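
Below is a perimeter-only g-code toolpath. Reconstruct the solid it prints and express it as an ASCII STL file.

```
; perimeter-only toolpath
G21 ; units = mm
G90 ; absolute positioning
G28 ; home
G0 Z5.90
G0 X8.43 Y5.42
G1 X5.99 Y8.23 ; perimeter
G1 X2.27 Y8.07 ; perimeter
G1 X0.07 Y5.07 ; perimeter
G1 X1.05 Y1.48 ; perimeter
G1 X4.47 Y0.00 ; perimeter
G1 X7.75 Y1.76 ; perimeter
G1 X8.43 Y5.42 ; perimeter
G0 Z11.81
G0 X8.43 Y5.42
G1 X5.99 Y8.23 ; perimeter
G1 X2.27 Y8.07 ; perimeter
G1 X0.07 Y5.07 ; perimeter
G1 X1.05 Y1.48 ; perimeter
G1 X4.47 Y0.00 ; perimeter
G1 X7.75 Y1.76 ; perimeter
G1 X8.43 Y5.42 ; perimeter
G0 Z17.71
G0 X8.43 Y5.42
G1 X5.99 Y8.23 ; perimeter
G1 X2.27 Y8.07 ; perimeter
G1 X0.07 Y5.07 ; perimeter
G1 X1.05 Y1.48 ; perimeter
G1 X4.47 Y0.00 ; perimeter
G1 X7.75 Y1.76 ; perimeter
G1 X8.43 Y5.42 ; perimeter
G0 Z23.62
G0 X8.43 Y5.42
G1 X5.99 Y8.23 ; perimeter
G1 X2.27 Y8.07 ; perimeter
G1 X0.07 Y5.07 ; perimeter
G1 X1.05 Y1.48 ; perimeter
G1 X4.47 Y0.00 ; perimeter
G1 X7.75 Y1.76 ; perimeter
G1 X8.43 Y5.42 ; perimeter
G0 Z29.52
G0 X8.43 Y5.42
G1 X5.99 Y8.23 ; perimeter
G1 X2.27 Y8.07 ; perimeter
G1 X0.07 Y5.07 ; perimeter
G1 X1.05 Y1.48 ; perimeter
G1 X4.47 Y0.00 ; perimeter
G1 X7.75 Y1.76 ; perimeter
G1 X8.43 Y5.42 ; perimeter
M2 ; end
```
solid part
  facet normal 0.0000 0.0000 -1.0000
    outer loop
      vertex 2.27 8.07 0.00
      vertex 5.99 8.23 0.00
      vertex 8.43 5.42 0.00
    endloop
  endfacet
  facet normal 0.0000 0.0000 -1.0000
    outer loop
      vertex 0.07 5.07 0.00
      vertex 2.27 8.07 0.00
      vertex 8.43 5.42 0.00
    endloop
  endfacet
  facet normal 0.0000 0.0000 -1.0000
    outer loop
      vertex 1.05 1.48 0.00
      vertex 0.07 5.07 0.00
      vertex 8.43 5.42 0.00
    endloop
  endfacet
  facet normal 0.0000 0.0000 -1.0000
    outer loop
      vertex 4.47 0.00 0.00
      vertex 1.05 1.48 0.00
      vertex 8.43 5.42 0.00
    endloop
  endfacet
  facet normal 0.0000 0.0000 -1.0000
    outer loop
      vertex 7.75 1.76 0.00
      vertex 4.47 0.00 0.00
      vertex 8.43 5.42 0.00
    endloop
  endfacet
  facet normal 0.0000 0.0000 1.0000
    outer loop
      vertex 8.43 5.42 29.52
      vertex 5.99 8.23 29.52
      vertex 2.27 8.07 29.52
    endloop
  endfacet
  facet normal 0.0000 0.0000 1.0000
    outer loop
      vertex 8.43 5.42 29.52
      vertex 2.27 8.07 29.52
      vertex 0.07 5.07 29.52
    endloop
  endfacet
  facet normal 0.0000 0.0000 1.0000
    outer loop
      vertex 8.43 5.42 29.52
      vertex 0.07 5.07 29.52
      vertex 1.05 1.48 29.52
    endloop
  endfacet
  facet normal 0.0000 0.0000 1.0000
    outer loop
      vertex 8.43 5.42 29.52
      vertex 1.05 1.48 29.52
      vertex 4.47 0.00 29.52
    endloop
  endfacet
  facet normal 0.0000 0.0000 1.0000
    outer loop
      vertex 8.43 5.42 29.52
      vertex 4.47 0.00 29.52
      vertex 7.75 1.76 29.52
    endloop
  endfacet
  facet normal 0.7551 0.6556 0.0000
    outer loop
      vertex 8.43 5.42 0.00
      vertex 5.99 8.23 0.00
      vertex 5.99 8.23 29.52
    endloop
  endfacet
  facet normal 0.7551 0.6556 0.0000
    outer loop
      vertex 8.43 5.42 0.00
      vertex 5.99 8.23 29.52
      vertex 8.43 5.42 29.52
    endloop
  endfacet
  facet normal -0.0430 0.9991 0.0000
    outer loop
      vertex 5.99 8.23 0.00
      vertex 2.27 8.07 0.00
      vertex 2.27 8.07 29.52
    endloop
  endfacet
  facet normal -0.0430 0.9991 0.0000
    outer loop
      vertex 5.99 8.23 0.00
      vertex 2.27 8.07 29.52
      vertex 5.99 8.23 29.52
    endloop
  endfacet
  facet normal -0.8064 0.5914 0.0000
    outer loop
      vertex 2.27 8.07 0.00
      vertex 0.07 5.07 0.00
      vertex 0.07 5.07 29.52
    endloop
  endfacet
  facet normal -0.8064 0.5914 0.0000
    outer loop
      vertex 2.27 8.07 0.00
      vertex 0.07 5.07 29.52
      vertex 2.27 8.07 29.52
    endloop
  endfacet
  facet normal -0.9647 -0.2633 0.0000
    outer loop
      vertex 0.07 5.07 0.00
      vertex 1.05 1.48 0.00
      vertex 1.05 1.48 29.52
    endloop
  endfacet
  facet normal -0.9647 -0.2633 0.0000
    outer loop
      vertex 0.07 5.07 0.00
      vertex 1.05 1.48 29.52
      vertex 0.07 5.07 29.52
    endloop
  endfacet
  facet normal -0.3972 -0.9178 0.0000
    outer loop
      vertex 1.05 1.48 0.00
      vertex 4.47 0.00 0.00
      vertex 4.47 0.00 29.52
    endloop
  endfacet
  facet normal -0.3972 -0.9178 0.0000
    outer loop
      vertex 1.05 1.48 0.00
      vertex 4.47 0.00 29.52
      vertex 1.05 1.48 29.52
    endloop
  endfacet
  facet normal 0.4728 -0.8812 0.0000
    outer loop
      vertex 4.47 0.00 0.00
      vertex 7.75 1.76 0.00
      vertex 7.75 1.76 29.52
    endloop
  endfacet
  facet normal 0.4728 -0.8812 0.0000
    outer loop
      vertex 4.47 0.00 0.00
      vertex 7.75 1.76 29.52
      vertex 4.47 0.00 29.52
    endloop
  endfacet
  facet normal 0.9832 -0.1827 0.0000
    outer loop
      vertex 7.75 1.76 0.00
      vertex 8.43 5.42 0.00
      vertex 8.43 5.42 29.52
    endloop
  endfacet
  facet normal 0.9832 -0.1827 0.0000
    outer loop
      vertex 7.75 1.76 0.00
      vertex 8.43 5.42 29.52
      vertex 7.75 1.76 29.52
    endloop
  endfacet
endsolid part

The G0 Z moves step by Δz≈5.90 mm. Every layer's G1 loop is the same polygon, so the solid is a straight extrusion of it from z=0 to z≈29.5. Closing with flat bottom and top caps and triangulating gives 24 facets — a regular 7-sided prism (a cylinder approximated with 7 flat sides), circumscribed radius ≈ 4.29 mm, height ≈ 29.5 mm.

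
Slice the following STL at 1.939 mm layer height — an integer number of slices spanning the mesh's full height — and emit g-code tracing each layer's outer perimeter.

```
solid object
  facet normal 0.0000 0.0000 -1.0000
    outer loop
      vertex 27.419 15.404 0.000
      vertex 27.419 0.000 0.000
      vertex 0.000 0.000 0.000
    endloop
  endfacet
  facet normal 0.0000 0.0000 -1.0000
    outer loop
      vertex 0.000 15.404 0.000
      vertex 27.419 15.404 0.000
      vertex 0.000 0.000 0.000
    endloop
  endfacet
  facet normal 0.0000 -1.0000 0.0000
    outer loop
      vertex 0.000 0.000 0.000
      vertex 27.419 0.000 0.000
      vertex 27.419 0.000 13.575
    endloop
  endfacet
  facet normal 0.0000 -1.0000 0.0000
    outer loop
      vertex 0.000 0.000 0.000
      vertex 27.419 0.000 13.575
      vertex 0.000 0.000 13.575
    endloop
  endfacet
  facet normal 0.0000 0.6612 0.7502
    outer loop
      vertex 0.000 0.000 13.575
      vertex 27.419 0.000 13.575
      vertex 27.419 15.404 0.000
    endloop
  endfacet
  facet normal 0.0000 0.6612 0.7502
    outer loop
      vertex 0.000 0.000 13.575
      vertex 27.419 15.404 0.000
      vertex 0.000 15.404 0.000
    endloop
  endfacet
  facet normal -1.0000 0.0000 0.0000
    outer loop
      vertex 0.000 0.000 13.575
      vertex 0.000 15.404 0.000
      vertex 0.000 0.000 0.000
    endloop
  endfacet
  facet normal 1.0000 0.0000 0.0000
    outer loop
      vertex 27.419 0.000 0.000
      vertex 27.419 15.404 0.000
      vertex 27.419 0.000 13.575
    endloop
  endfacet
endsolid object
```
; perimeter-only toolpath
G21 ; units = mm
G90 ; absolute positioning
G28 ; home
; layer 1
G0 Z1.939
G0 X0.000 Y0.000
G1 X27.419 Y0.000
G1 X27.419 Y13.203
G1 X0.000 Y13.203
G1 X0.000 Y0.000
; layer 2
G0 Z3.879
G0 X0.000 Y0.000
G1 X27.419 Y0.000
G1 X27.419 Y11.003
G1 X0.000 Y11.003
G1 X0.000 Y0.000
; layer 3
G0 Z5.818
G0 X0.000 Y0.000
G1 X27.419 Y0.000
G1 X27.419 Y8.802
G1 X0.000 Y8.802
G1 X0.000 Y0.000
; layer 4
G0 Z7.757
G0 X0.000 Y0.000
G1 X27.419 Y0.000
G1 X27.419 Y6.602
G1 X0.000 Y6.602
G1 X0.000 Y0.000
; layer 5
G0 Z9.696
G0 X0.000 Y0.000
G1 X27.419 Y0.000
G1 X27.419 Y4.401
G1 X0.000 Y4.401
G1 X0.000 Y0.000
; layer 6
G0 Z11.636
G0 X0.000 Y0.000
G1 X27.419 Y0.000
G1 X27.419 Y2.201
G1 X0.000 Y2.201
G1 X0.000 Y0.000
M2 ; end

The solid is a wedge (ramp): 27.4 × 15.4 mm base, rising to 13.6 mm along the y=0 edge and sloping linearly to z=0 at y=15.4. Slicing at Δz = 1.939 mm — 7 equal slices spanning the solid's height, so layer i sits at z = i·h/7 — gives 6 non-empty perimeters. Each is a 4-segment closed polygon; G0 lifts to the layer z and rapids to the start vertex, then G1 traces the edges. The cross-section shrinks linearly with z (the slice at the apex is degenerate and omitted).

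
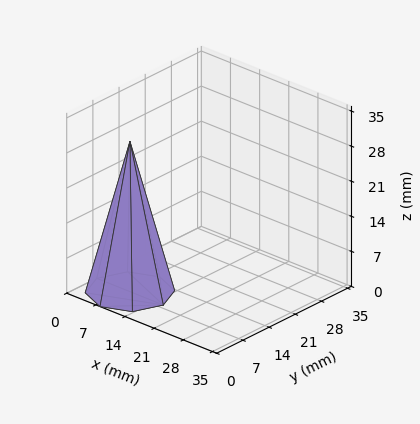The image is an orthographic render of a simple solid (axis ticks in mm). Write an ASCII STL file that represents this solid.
Reading the render: the shape is a regular 8-sided pyramid, base circumscribed radius ≈ 8 mm, apex at z ≈ 30 mm (dimensions read to the nearest mm from the axis ticks). For the STL, each face is triangulated and given an outward normal.

solid part
  facet normal 0.0000 0.0000 -1.0000
    outer loop
      vertex 8.000 16.000 0.000
      vertex 13.657 13.657 0.000
      vertex 16.000 8.000 0.000
    endloop
  endfacet
  facet normal 0.0000 0.0000 -1.0000
    outer loop
      vertex 2.343 13.657 0.000
      vertex 8.000 16.000 0.000
      vertex 16.000 8.000 0.000
    endloop
  endfacet
  facet normal 0.0000 0.0000 -1.0000
    outer loop
      vertex 0.000 8.000 0.000
      vertex 2.343 13.657 0.000
      vertex 16.000 8.000 0.000
    endloop
  endfacet
  facet normal 0.0000 0.0000 -1.0000
    outer loop
      vertex 2.343 2.343 0.000
      vertex 0.000 8.000 0.000
      vertex 16.000 8.000 0.000
    endloop
  endfacet
  facet normal 0.0000 0.0000 -1.0000
    outer loop
      vertex 8.000 0.000 0.000
      vertex 2.343 2.343 0.000
      vertex 16.000 8.000 0.000
    endloop
  endfacet
  facet normal 0.0000 0.0000 -1.0000
    outer loop
      vertex 13.657 2.343 0.000
      vertex 8.000 0.000 0.000
      vertex 16.000 8.000 0.000
    endloop
  endfacet
  facet normal 0.8971 0.3715 0.2392
    outer loop
      vertex 16.000 8.000 0.000
      vertex 13.657 13.657 0.000
      vertex 8.000 8.000 30.000
    endloop
  endfacet
  facet normal 0.3715 0.8971 0.2392
    outer loop
      vertex 13.657 13.657 0.000
      vertex 8.000 16.000 0.000
      vertex 8.000 8.000 30.000
    endloop
  endfacet
  facet normal -0.3715 0.8971 0.2392
    outer loop
      vertex 8.000 16.000 0.000
      vertex 2.343 13.657 0.000
      vertex 8.000 8.000 30.000
    endloop
  endfacet
  facet normal -0.8971 0.3715 0.2392
    outer loop
      vertex 2.343 13.657 0.000
      vertex 0.000 8.000 0.000
      vertex 8.000 8.000 30.000
    endloop
  endfacet
  facet normal -0.8971 -0.3715 0.2392
    outer loop
      vertex 0.000 8.000 0.000
      vertex 2.343 2.343 0.000
      vertex 8.000 8.000 30.000
    endloop
  endfacet
  facet normal -0.3715 -0.8971 0.2392
    outer loop
      vertex 2.343 2.343 0.000
      vertex 8.000 0.000 0.000
      vertex 8.000 8.000 30.000
    endloop
  endfacet
  facet normal 0.3715 -0.8971 0.2392
    outer loop
      vertex 8.000 0.000 0.000
      vertex 13.657 2.343 0.000
      vertex 8.000 8.000 30.000
    endloop
  endfacet
  facet normal 0.8971 -0.3715 0.2392
    outer loop
      vertex 13.657 2.343 0.000
      vertex 16.000 8.000 0.000
      vertex 8.000 8.000 30.000
    endloop
  endfacet
endsolid part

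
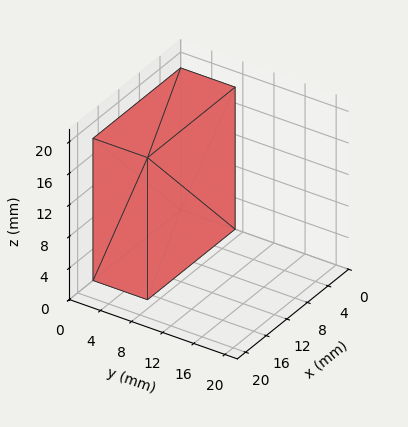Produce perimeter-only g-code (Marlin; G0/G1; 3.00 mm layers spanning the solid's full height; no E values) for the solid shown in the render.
Reading the render: the shape is a rectangular box, roughly 17 × 7 mm footprint and 18 mm tall (dimensions read to the nearest mm from the axis ticks). For the g-code, the solid's height is divided into equal slices at the stated Δz and each level perimeter traced with G1 moves after a G0 lift.

; perimeter-only toolpath
G21 ; units = mm
G90 ; absolute positioning
G28 ; home
; layer 1
G0 Z3.00
G0 X0.00 Y0.00
G1 X17.00 Y0.00
G1 X17.00 Y7.00
G1 X0.00 Y7.00
G1 X0.00 Y0.00
; layer 2
G0 Z6.00
G0 X0.00 Y0.00
G1 X17.00 Y0.00
G1 X17.00 Y7.00
G1 X0.00 Y7.00
G1 X0.00 Y0.00
; layer 3
G0 Z9.00
G0 X0.00 Y0.00
G1 X17.00 Y0.00
G1 X17.00 Y7.00
G1 X0.00 Y7.00
G1 X0.00 Y0.00
; layer 4
G0 Z12.00
G0 X0.00 Y0.00
G1 X17.00 Y0.00
G1 X17.00 Y7.00
G1 X0.00 Y7.00
G1 X0.00 Y0.00
; layer 5
G0 Z15.00
G0 X0.00 Y0.00
G1 X17.00 Y0.00
G1 X17.00 Y7.00
G1 X0.00 Y7.00
G1 X0.00 Y0.00
; layer 6
G0 Z18.00
G0 X0.00 Y0.00
G1 X17.00 Y0.00
G1 X17.00 Y7.00
G1 X0.00 Y7.00
G1 X0.00 Y0.00
M2 ; end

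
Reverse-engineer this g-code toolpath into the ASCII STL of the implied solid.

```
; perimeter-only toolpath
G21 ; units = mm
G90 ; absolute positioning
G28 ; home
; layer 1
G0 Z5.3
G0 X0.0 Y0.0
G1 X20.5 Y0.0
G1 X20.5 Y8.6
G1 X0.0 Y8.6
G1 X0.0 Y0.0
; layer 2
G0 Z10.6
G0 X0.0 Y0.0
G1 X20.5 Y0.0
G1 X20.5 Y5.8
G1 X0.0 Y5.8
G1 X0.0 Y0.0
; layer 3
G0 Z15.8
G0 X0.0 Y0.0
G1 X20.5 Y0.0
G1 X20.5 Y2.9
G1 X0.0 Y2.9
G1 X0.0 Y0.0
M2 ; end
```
solid part
  facet normal 0.0000 0.0000 -1.0000
    outer loop
      vertex 20.5 11.5 0.0
      vertex 20.5 0.0 0.0
      vertex 0.0 0.0 0.0
    endloop
  endfacet
  facet normal 0.0000 0.0000 -1.0000
    outer loop
      vertex 0.0 11.5 0.0
      vertex 20.5 11.5 0.0
      vertex 0.0 0.0 0.0
    endloop
  endfacet
  facet normal 0.0000 -1.0000 0.0000
    outer loop
      vertex 0.0 0.0 0.0
      vertex 20.5 0.0 0.0
      vertex 20.5 0.0 21.1
    endloop
  endfacet
  facet normal 0.0000 -1.0000 0.0000
    outer loop
      vertex 0.0 0.0 0.0
      vertex 20.5 0.0 21.1
      vertex 0.0 0.0 21.1
    endloop
  endfacet
  facet normal 0.0000 0.8781 0.4786
    outer loop
      vertex 0.0 0.0 21.1
      vertex 20.5 0.0 21.1
      vertex 20.5 11.5 0.0
    endloop
  endfacet
  facet normal 0.0000 0.8781 0.4786
    outer loop
      vertex 0.0 0.0 21.1
      vertex 20.5 11.5 0.0
      vertex 0.0 11.5 0.0
    endloop
  endfacet
  facet normal -1.0000 0.0000 0.0000
    outer loop
      vertex 0.0 0.0 21.1
      vertex 0.0 11.5 0.0
      vertex 0.0 0.0 0.0
    endloop
  endfacet
  facet normal 1.0000 0.0000 0.0000
    outer loop
      vertex 20.5 0.0 0.0
      vertex 20.5 11.5 0.0
      vertex 20.5 0.0 21.1
    endloop
  endfacet
endsolid part

The G0 Z moves step by Δz≈5.3 mm. The G1 loops shrink linearly with z, so the solid tapers from its base footprint up to z≈21.1. Closing with a flat bottom cap and the tapered top and triangulating gives 8 facets — a wedge (ramp): 20.5 × 11.5 mm base, rising to 21.1 mm along the y=0 edge and sloping linearly to z=0 at y=11.5.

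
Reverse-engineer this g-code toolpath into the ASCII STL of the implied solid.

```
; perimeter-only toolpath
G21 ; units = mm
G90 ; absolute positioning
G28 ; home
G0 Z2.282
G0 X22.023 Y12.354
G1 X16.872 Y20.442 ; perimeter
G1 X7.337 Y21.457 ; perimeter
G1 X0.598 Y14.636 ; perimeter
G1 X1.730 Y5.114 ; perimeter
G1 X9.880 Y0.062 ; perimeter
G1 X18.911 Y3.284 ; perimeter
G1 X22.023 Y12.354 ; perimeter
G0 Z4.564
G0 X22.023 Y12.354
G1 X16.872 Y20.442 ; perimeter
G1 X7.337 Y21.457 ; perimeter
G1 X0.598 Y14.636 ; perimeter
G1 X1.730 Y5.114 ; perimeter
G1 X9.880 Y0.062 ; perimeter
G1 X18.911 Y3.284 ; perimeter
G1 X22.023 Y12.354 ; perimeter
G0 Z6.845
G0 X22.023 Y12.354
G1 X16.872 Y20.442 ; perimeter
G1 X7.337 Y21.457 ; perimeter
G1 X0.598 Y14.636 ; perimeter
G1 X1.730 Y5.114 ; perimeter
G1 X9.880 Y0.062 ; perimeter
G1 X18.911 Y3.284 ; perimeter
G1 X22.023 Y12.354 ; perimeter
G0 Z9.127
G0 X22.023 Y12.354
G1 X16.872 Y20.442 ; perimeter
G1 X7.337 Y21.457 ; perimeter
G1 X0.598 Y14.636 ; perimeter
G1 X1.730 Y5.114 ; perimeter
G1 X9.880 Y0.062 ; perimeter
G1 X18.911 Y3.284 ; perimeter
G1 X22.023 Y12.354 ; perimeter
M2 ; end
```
solid part
  facet normal 0.0000 0.0000 -1.0000
    outer loop
      vertex 7.337 21.457 0.000
      vertex 16.872 20.442 0.000
      vertex 22.023 12.354 0.000
    endloop
  endfacet
  facet normal 0.0000 0.0000 -1.0000
    outer loop
      vertex 0.598 14.636 0.000
      vertex 7.337 21.457 0.000
      vertex 22.023 12.354 0.000
    endloop
  endfacet
  facet normal 0.0000 0.0000 -1.0000
    outer loop
      vertex 1.730 5.114 0.000
      vertex 0.598 14.636 0.000
      vertex 22.023 12.354 0.000
    endloop
  endfacet
  facet normal 0.0000 0.0000 -1.0000
    outer loop
      vertex 9.880 0.062 0.000
      vertex 1.730 5.114 0.000
      vertex 22.023 12.354 0.000
    endloop
  endfacet
  facet normal 0.0000 0.0000 -1.0000
    outer loop
      vertex 18.911 3.284 0.000
      vertex 9.880 0.062 0.000
      vertex 22.023 12.354 0.000
    endloop
  endfacet
  facet normal 0.0000 0.0000 1.0000
    outer loop
      vertex 22.023 12.354 9.127
      vertex 16.872 20.442 9.127
      vertex 7.337 21.457 9.127
    endloop
  endfacet
  facet normal 0.0000 0.0000 1.0000
    outer loop
      vertex 22.023 12.354 9.127
      vertex 7.337 21.457 9.127
      vertex 0.598 14.636 9.127
    endloop
  endfacet
  facet normal 0.0000 0.0000 1.0000
    outer loop
      vertex 22.023 12.354 9.127
      vertex 0.598 14.636 9.127
      vertex 1.730 5.114 9.127
    endloop
  endfacet
  facet normal 0.0000 0.0000 1.0000
    outer loop
      vertex 22.023 12.354 9.127
      vertex 1.730 5.114 9.127
      vertex 9.880 0.062 9.127
    endloop
  endfacet
  facet normal 0.0000 0.0000 1.0000
    outer loop
      vertex 22.023 12.354 9.127
      vertex 9.880 0.062 9.127
      vertex 18.911 3.284 9.127
    endloop
  endfacet
  facet normal 0.8435 0.5372 0.0000
    outer loop
      vertex 22.023 12.354 0.000
      vertex 16.872 20.442 0.000
      vertex 16.872 20.442 9.127
    endloop
  endfacet
  facet normal 0.8435 0.5372 0.0000
    outer loop
      vertex 22.023 12.354 0.000
      vertex 16.872 20.442 9.127
      vertex 22.023 12.354 9.127
    endloop
  endfacet
  facet normal 0.1059 0.9944 0.0000
    outer loop
      vertex 16.872 20.442 0.000
      vertex 7.337 21.457 0.000
      vertex 7.337 21.457 9.127
    endloop
  endfacet
  facet normal 0.1059 0.9944 0.0000
    outer loop
      vertex 16.872 20.442 0.000
      vertex 7.337 21.457 9.127
      vertex 16.872 20.442 9.127
    endloop
  endfacet
  facet normal -0.7114 0.7028 0.0000
    outer loop
      vertex 7.337 21.457 0.000
      vertex 0.598 14.636 0.000
      vertex 0.598 14.636 9.127
    endloop
  endfacet
  facet normal -0.7114 0.7028 0.0000
    outer loop
      vertex 7.337 21.457 0.000
      vertex 0.598 14.636 9.127
      vertex 7.337 21.457 9.127
    endloop
  endfacet
  facet normal -0.9930 -0.1181 0.0000
    outer loop
      vertex 0.598 14.636 0.000
      vertex 1.730 5.114 0.000
      vertex 1.730 5.114 9.127
    endloop
  endfacet
  facet normal -0.9930 -0.1181 0.0000
    outer loop
      vertex 0.598 14.636 0.000
      vertex 1.730 5.114 9.127
      vertex 0.598 14.636 9.127
    endloop
  endfacet
  facet normal -0.5269 -0.8499 0.0000
    outer loop
      vertex 1.730 5.114 0.000
      vertex 9.880 0.062 0.000
      vertex 9.880 0.062 9.127
    endloop
  endfacet
  facet normal -0.5269 -0.8499 0.0000
    outer loop
      vertex 1.730 5.114 0.000
      vertex 9.880 0.062 9.127
      vertex 1.730 5.114 9.127
    endloop
  endfacet
  facet normal 0.3360 -0.9419 0.0000
    outer loop
      vertex 9.880 0.062 0.000
      vertex 18.911 3.284 0.000
      vertex 18.911 3.284 9.127
    endloop
  endfacet
  facet normal 0.3360 -0.9419 0.0000
    outer loop
      vertex 9.880 0.062 0.000
      vertex 18.911 3.284 9.127
      vertex 9.880 0.062 9.127
    endloop
  endfacet
  facet normal 0.9459 -0.3245 0.0000
    outer loop
      vertex 18.911 3.284 0.000
      vertex 22.023 12.354 0.000
      vertex 22.023 12.354 9.127
    endloop
  endfacet
  facet normal 0.9459 -0.3245 0.0000
    outer loop
      vertex 18.911 3.284 0.000
      vertex 22.023 12.354 9.127
      vertex 18.911 3.284 9.127
    endloop
  endfacet
endsolid part

The G0 Z moves step by Δz≈2.282 mm. Every layer's G1 loop is the same polygon, so the solid is a straight extrusion of it from z=0 to z≈9.13. Closing with flat bottom and top caps and triangulating gives 24 facets — a regular 7-sided prism (a cylinder approximated with 7 flat sides), circumscribed radius ≈ 11.1 mm, height ≈ 9.13 mm.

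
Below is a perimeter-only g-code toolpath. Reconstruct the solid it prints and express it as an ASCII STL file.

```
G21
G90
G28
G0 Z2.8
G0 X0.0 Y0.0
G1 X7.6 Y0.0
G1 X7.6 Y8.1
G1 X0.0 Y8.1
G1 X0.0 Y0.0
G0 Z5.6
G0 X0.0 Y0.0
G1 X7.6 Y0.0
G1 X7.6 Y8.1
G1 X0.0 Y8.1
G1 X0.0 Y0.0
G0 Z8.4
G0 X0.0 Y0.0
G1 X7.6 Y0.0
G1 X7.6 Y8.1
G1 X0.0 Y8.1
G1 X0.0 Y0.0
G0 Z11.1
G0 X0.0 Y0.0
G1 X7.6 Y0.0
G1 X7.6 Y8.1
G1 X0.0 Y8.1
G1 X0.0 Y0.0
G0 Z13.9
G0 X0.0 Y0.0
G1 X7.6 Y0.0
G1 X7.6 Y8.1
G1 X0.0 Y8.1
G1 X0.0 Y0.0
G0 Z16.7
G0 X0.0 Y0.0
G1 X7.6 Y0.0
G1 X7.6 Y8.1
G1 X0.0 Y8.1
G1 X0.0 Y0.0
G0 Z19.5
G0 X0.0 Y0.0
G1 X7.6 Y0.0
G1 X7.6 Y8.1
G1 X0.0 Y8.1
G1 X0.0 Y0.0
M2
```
solid part
  facet normal 0.0000 0.0000 -1.0000
    outer loop
      vertex 7.6 8.1 0.0
      vertex 7.6 0.0 0.0
      vertex 0.0 0.0 0.0
    endloop
  endfacet
  facet normal 0.0000 0.0000 -1.0000
    outer loop
      vertex 0.0 8.1 0.0
      vertex 7.6 8.1 0.0
      vertex 0.0 0.0 0.0
    endloop
  endfacet
  facet normal 0.0000 0.0000 1.0000
    outer loop
      vertex 0.0 0.0 19.5
      vertex 7.6 0.0 19.5
      vertex 7.6 8.1 19.5
    endloop
  endfacet
  facet normal 0.0000 0.0000 1.0000
    outer loop
      vertex 0.0 0.0 19.5
      vertex 7.6 8.1 19.5
      vertex 0.0 8.1 19.5
    endloop
  endfacet
  facet normal 0.0000 -1.0000 0.0000
    outer loop
      vertex 0.0 0.0 0.0
      vertex 7.6 0.0 0.0
      vertex 7.6 0.0 19.5
    endloop
  endfacet
  facet normal 0.0000 -1.0000 0.0000
    outer loop
      vertex 0.0 0.0 0.0
      vertex 7.6 0.0 19.5
      vertex 0.0 0.0 19.5
    endloop
  endfacet
  facet normal 0.0000 1.0000 0.0000
    outer loop
      vertex 7.6 8.1 19.5
      vertex 7.6 8.1 0.0
      vertex 0.0 8.1 0.0
    endloop
  endfacet
  facet normal 0.0000 1.0000 0.0000
    outer loop
      vertex 0.0 8.1 19.5
      vertex 7.6 8.1 19.5
      vertex 0.0 8.1 0.0
    endloop
  endfacet
  facet normal -1.0000 0.0000 0.0000
    outer loop
      vertex 0.0 8.1 19.5
      vertex 0.0 8.1 0.0
      vertex 0.0 0.0 0.0
    endloop
  endfacet
  facet normal -1.0000 0.0000 0.0000
    outer loop
      vertex 0.0 0.0 19.5
      vertex 0.0 8.1 19.5
      vertex 0.0 0.0 0.0
    endloop
  endfacet
  facet normal 1.0000 0.0000 0.0000
    outer loop
      vertex 7.6 0.0 0.0
      vertex 7.6 8.1 0.0
      vertex 7.6 8.1 19.5
    endloop
  endfacet
  facet normal 1.0000 0.0000 0.0000
    outer loop
      vertex 7.6 0.0 0.0
      vertex 7.6 8.1 19.5
      vertex 7.6 0.0 19.5
    endloop
  endfacet
endsolid part

The G0 Z moves step by Δz≈2.8 mm. Every layer's G1 loop is the same polygon, so the solid is a straight extrusion of it from z=0 to z≈19.5. Closing with flat bottom and top caps and triangulating gives 12 facets — a rectangular box, roughly 7.6 × 8.1 mm footprint and 19.5 mm tall.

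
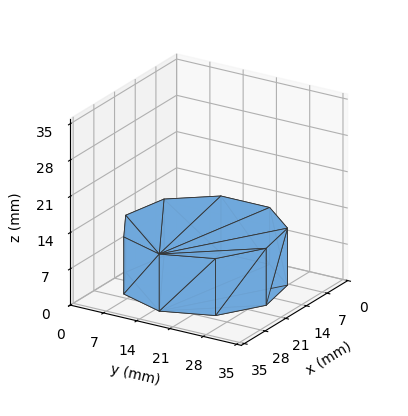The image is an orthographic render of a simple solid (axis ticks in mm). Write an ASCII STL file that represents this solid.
Reading the render: the shape is a regular 9-sided prism (a cylinder approximated with 9 flat sides), circumscribed radius ≈ 15 mm, height ≈ 11 mm (dimensions read to the nearest mm from the axis ticks). For the STL, each face is triangulated and given an outward normal.

solid part
  facet normal 0.0000 0.0000 -1.0000
    outer loop
      vertex 17.60 29.77 0.00
      vertex 26.49 24.64 0.00
      vertex 30.00 15.00 0.00
    endloop
  endfacet
  facet normal 0.0000 0.0000 -1.0000
    outer loop
      vertex 7.50 27.99 0.00
      vertex 17.60 29.77 0.00
      vertex 30.00 15.00 0.00
    endloop
  endfacet
  facet normal 0.0000 0.0000 -1.0000
    outer loop
      vertex 0.90 20.13 0.00
      vertex 7.50 27.99 0.00
      vertex 30.00 15.00 0.00
    endloop
  endfacet
  facet normal 0.0000 0.0000 -1.0000
    outer loop
      vertex 0.90 9.87 0.00
      vertex 0.90 20.13 0.00
      vertex 30.00 15.00 0.00
    endloop
  endfacet
  facet normal 0.0000 0.0000 -1.0000
    outer loop
      vertex 7.50 2.01 0.00
      vertex 0.90 9.87 0.00
      vertex 30.00 15.00 0.00
    endloop
  endfacet
  facet normal 0.0000 0.0000 -1.0000
    outer loop
      vertex 17.60 0.23 0.00
      vertex 7.50 2.01 0.00
      vertex 30.00 15.00 0.00
    endloop
  endfacet
  facet normal 0.0000 0.0000 -1.0000
    outer loop
      vertex 26.49 5.36 0.00
      vertex 17.60 0.23 0.00
      vertex 30.00 15.00 0.00
    endloop
  endfacet
  facet normal 0.0000 0.0000 1.0000
    outer loop
      vertex 30.00 15.00 11.00
      vertex 26.49 24.64 11.00
      vertex 17.60 29.77 11.00
    endloop
  endfacet
  facet normal 0.0000 0.0000 1.0000
    outer loop
      vertex 30.00 15.00 11.00
      vertex 17.60 29.77 11.00
      vertex 7.50 27.99 11.00
    endloop
  endfacet
  facet normal 0.0000 0.0000 1.0000
    outer loop
      vertex 30.00 15.00 11.00
      vertex 7.50 27.99 11.00
      vertex 0.90 20.13 11.00
    endloop
  endfacet
  facet normal 0.0000 0.0000 1.0000
    outer loop
      vertex 30.00 15.00 11.00
      vertex 0.90 20.13 11.00
      vertex 0.90 9.87 11.00
    endloop
  endfacet
  facet normal 0.0000 0.0000 1.0000
    outer loop
      vertex 30.00 15.00 11.00
      vertex 0.90 9.87 11.00
      vertex 7.50 2.01 11.00
    endloop
  endfacet
  facet normal 0.0000 0.0000 1.0000
    outer loop
      vertex 30.00 15.00 11.00
      vertex 7.50 2.01 11.00
      vertex 17.60 0.23 11.00
    endloop
  endfacet
  facet normal 0.0000 0.0000 1.0000
    outer loop
      vertex 30.00 15.00 11.00
      vertex 17.60 0.23 11.00
      vertex 26.49 5.36 11.00
    endloop
  endfacet
  facet normal 0.9397 0.3421 0.0000
    outer loop
      vertex 30.00 15.00 0.00
      vertex 26.49 24.64 0.00
      vertex 26.49 24.64 11.00
    endloop
  endfacet
  facet normal 0.9397 0.3421 0.0000
    outer loop
      vertex 30.00 15.00 0.00
      vertex 26.49 24.64 11.00
      vertex 30.00 15.00 11.00
    endloop
  endfacet
  facet normal 0.4998 0.8661 0.0000
    outer loop
      vertex 26.49 24.64 0.00
      vertex 17.60 29.77 0.00
      vertex 17.60 29.77 11.00
    endloop
  endfacet
  facet normal 0.4998 0.8661 0.0000
    outer loop
      vertex 26.49 24.64 0.00
      vertex 17.60 29.77 11.00
      vertex 26.49 24.64 11.00
    endloop
  endfacet
  facet normal -0.1736 0.9848 0.0000
    outer loop
      vertex 17.60 29.77 0.00
      vertex 7.50 27.99 0.00
      vertex 7.50 27.99 11.00
    endloop
  endfacet
  facet normal -0.1736 0.9848 0.0000
    outer loop
      vertex 17.60 29.77 0.00
      vertex 7.50 27.99 11.00
      vertex 17.60 29.77 11.00
    endloop
  endfacet
  facet normal -0.7658 0.6431 0.0000
    outer loop
      vertex 7.50 27.99 0.00
      vertex 0.90 20.13 0.00
      vertex 0.90 20.13 11.00
    endloop
  endfacet
  facet normal -0.7658 0.6431 0.0000
    outer loop
      vertex 7.50 27.99 0.00
      vertex 0.90 20.13 11.00
      vertex 7.50 27.99 11.00
    endloop
  endfacet
  facet normal -1.0000 0.0000 0.0000
    outer loop
      vertex 0.90 20.13 0.00
      vertex 0.90 9.87 0.00
      vertex 0.90 9.87 11.00
    endloop
  endfacet
  facet normal -1.0000 0.0000 0.0000
    outer loop
      vertex 0.90 20.13 0.00
      vertex 0.90 9.87 11.00
      vertex 0.90 20.13 11.00
    endloop
  endfacet
  facet normal -0.7658 -0.6431 0.0000
    outer loop
      vertex 0.90 9.87 0.00
      vertex 7.50 2.01 0.00
      vertex 7.50 2.01 11.00
    endloop
  endfacet
  facet normal -0.7658 -0.6431 0.0000
    outer loop
      vertex 0.90 9.87 0.00
      vertex 7.50 2.01 11.00
      vertex 0.90 9.87 11.00
    endloop
  endfacet
  facet normal -0.1736 -0.9848 0.0000
    outer loop
      vertex 7.50 2.01 0.00
      vertex 17.60 0.23 0.00
      vertex 17.60 0.23 11.00
    endloop
  endfacet
  facet normal -0.1736 -0.9848 0.0000
    outer loop
      vertex 7.50 2.01 0.00
      vertex 17.60 0.23 11.00
      vertex 7.50 2.01 11.00
    endloop
  endfacet
  facet normal 0.4998 -0.8661 0.0000
    outer loop
      vertex 17.60 0.23 0.00
      vertex 26.49 5.36 0.00
      vertex 26.49 5.36 11.00
    endloop
  endfacet
  facet normal 0.4998 -0.8661 0.0000
    outer loop
      vertex 17.60 0.23 0.00
      vertex 26.49 5.36 11.00
      vertex 17.60 0.23 11.00
    endloop
  endfacet
  facet normal 0.9397 -0.3421 0.0000
    outer loop
      vertex 26.49 5.36 0.00
      vertex 30.00 15.00 0.00
      vertex 30.00 15.00 11.00
    endloop
  endfacet
  facet normal 0.9397 -0.3421 0.0000
    outer loop
      vertex 26.49 5.36 0.00
      vertex 30.00 15.00 11.00
      vertex 26.49 5.36 11.00
    endloop
  endfacet
endsolid part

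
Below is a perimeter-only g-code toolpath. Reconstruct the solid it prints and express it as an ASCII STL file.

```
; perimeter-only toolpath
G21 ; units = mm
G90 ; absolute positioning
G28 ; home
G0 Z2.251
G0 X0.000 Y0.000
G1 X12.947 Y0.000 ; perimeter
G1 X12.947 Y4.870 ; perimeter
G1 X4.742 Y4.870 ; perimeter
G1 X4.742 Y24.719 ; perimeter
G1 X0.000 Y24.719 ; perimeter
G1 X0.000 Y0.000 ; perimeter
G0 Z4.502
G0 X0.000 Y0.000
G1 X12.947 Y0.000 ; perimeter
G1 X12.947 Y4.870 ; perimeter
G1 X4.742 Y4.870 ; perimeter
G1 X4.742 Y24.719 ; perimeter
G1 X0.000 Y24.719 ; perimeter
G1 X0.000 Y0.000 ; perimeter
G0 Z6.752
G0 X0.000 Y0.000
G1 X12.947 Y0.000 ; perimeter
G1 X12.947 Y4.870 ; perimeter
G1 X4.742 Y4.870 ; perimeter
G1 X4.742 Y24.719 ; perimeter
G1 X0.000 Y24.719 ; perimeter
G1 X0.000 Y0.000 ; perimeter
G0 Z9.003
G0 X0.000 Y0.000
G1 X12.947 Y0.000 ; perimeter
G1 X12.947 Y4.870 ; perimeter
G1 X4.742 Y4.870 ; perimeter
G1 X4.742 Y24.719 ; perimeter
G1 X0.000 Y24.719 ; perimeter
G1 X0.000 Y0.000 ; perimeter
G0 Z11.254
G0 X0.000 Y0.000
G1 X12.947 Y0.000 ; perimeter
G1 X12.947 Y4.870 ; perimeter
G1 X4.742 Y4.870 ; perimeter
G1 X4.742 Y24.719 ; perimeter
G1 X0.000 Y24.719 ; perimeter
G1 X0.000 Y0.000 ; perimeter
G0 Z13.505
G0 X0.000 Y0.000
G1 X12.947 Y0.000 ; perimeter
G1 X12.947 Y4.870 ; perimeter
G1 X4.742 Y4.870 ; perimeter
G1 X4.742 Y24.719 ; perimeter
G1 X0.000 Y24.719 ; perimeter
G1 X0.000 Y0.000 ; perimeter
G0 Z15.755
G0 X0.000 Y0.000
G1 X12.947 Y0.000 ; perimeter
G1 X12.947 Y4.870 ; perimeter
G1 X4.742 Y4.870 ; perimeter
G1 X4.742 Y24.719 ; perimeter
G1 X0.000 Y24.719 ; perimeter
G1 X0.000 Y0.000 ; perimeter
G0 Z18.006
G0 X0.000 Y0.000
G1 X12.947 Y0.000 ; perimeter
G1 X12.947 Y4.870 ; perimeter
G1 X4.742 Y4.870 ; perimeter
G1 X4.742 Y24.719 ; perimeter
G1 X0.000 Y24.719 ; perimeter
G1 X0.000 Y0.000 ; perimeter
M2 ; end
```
solid part
  facet normal 0.0000 0.0000 -1.0000
    outer loop
      vertex 12.947 4.870 0.000
      vertex 12.947 0.000 0.000
      vertex 0.000 0.000 0.000
    endloop
  endfacet
  facet normal 0.0000 0.0000 -1.0000
    outer loop
      vertex 4.742 4.870 0.000
      vertex 12.947 4.870 0.000
      vertex 0.000 0.000 0.000
    endloop
  endfacet
  facet normal 0.0000 0.0000 -1.0000
    outer loop
      vertex 4.742 24.719 0.000
      vertex 4.742 4.870 0.000
      vertex 0.000 0.000 0.000
    endloop
  endfacet
  facet normal 0.0000 0.0000 -1.0000
    outer loop
      vertex 0.000 24.719 0.000
      vertex 4.742 24.719 0.000
      vertex 0.000 0.000 0.000
    endloop
  endfacet
  facet normal 0.0000 0.0000 1.0000
    outer loop
      vertex 0.000 0.000 18.006
      vertex 12.947 0.000 18.006
      vertex 12.947 4.870 18.006
    endloop
  endfacet
  facet normal 0.0000 0.0000 1.0000
    outer loop
      vertex 0.000 0.000 18.006
      vertex 12.947 4.870 18.006
      vertex 4.742 4.870 18.006
    endloop
  endfacet
  facet normal 0.0000 0.0000 1.0000
    outer loop
      vertex 0.000 0.000 18.006
      vertex 4.742 4.870 18.006
      vertex 4.742 24.719 18.006
    endloop
  endfacet
  facet normal 0.0000 0.0000 1.0000
    outer loop
      vertex 0.000 0.000 18.006
      vertex 4.742 24.719 18.006
      vertex 0.000 24.719 18.006
    endloop
  endfacet
  facet normal 0.0000 -1.0000 0.0000
    outer loop
      vertex 0.000 0.000 0.000
      vertex 12.947 0.000 0.000
      vertex 12.947 0.000 18.006
    endloop
  endfacet
  facet normal 0.0000 -1.0000 0.0000
    outer loop
      vertex 0.000 0.000 0.000
      vertex 12.947 0.000 18.006
      vertex 0.000 0.000 18.006
    endloop
  endfacet
  facet normal 1.0000 0.0000 0.0000
    outer loop
      vertex 12.947 0.000 0.000
      vertex 12.947 4.870 0.000
      vertex 12.947 4.870 18.006
    endloop
  endfacet
  facet normal 1.0000 0.0000 0.0000
    outer loop
      vertex 12.947 0.000 0.000
      vertex 12.947 4.870 18.006
      vertex 12.947 0.000 18.006
    endloop
  endfacet
  facet normal 0.0000 1.0000 0.0000
    outer loop
      vertex 12.947 4.870 0.000
      vertex 4.742 4.870 0.000
      vertex 4.742 4.870 18.006
    endloop
  endfacet
  facet normal 0.0000 1.0000 0.0000
    outer loop
      vertex 12.947 4.870 0.000
      vertex 4.742 4.870 18.006
      vertex 12.947 4.870 18.006
    endloop
  endfacet
  facet normal 1.0000 0.0000 0.0000
    outer loop
      vertex 4.742 4.870 0.000
      vertex 4.742 24.719 0.000
      vertex 4.742 24.719 18.006
    endloop
  endfacet
  facet normal 1.0000 0.0000 0.0000
    outer loop
      vertex 4.742 4.870 0.000
      vertex 4.742 24.719 18.006
      vertex 4.742 4.870 18.006
    endloop
  endfacet
  facet normal 0.0000 1.0000 0.0000
    outer loop
      vertex 4.742 24.719 0.000
      vertex 0.000 24.719 0.000
      vertex 0.000 24.719 18.006
    endloop
  endfacet
  facet normal 0.0000 1.0000 0.0000
    outer loop
      vertex 4.742 24.719 0.000
      vertex 0.000 24.719 18.006
      vertex 4.742 24.719 18.006
    endloop
  endfacet
  facet normal -1.0000 0.0000 0.0000
    outer loop
      vertex 0.000 24.719 0.000
      vertex 0.000 0.000 0.000
      vertex 0.000 0.000 18.006
    endloop
  endfacet
  facet normal -1.0000 0.0000 0.0000
    outer loop
      vertex 0.000 24.719 0.000
      vertex 0.000 0.000 18.006
      vertex 0.000 24.719 18.006
    endloop
  endfacet
endsolid part

The G0 Z moves step by Δz≈2.251 mm. Every layer's G1 loop is the same polygon, so the solid is a straight extrusion of it from z=0 to z≈18. Closing with flat bottom and top caps and triangulating gives 20 facets — an L-shaped prism: outer 12.9 × 24.7 mm, arm thicknesses ≈ 4.87 mm (horizontal) and 4.74 mm (vertical), extruded 18 mm in z.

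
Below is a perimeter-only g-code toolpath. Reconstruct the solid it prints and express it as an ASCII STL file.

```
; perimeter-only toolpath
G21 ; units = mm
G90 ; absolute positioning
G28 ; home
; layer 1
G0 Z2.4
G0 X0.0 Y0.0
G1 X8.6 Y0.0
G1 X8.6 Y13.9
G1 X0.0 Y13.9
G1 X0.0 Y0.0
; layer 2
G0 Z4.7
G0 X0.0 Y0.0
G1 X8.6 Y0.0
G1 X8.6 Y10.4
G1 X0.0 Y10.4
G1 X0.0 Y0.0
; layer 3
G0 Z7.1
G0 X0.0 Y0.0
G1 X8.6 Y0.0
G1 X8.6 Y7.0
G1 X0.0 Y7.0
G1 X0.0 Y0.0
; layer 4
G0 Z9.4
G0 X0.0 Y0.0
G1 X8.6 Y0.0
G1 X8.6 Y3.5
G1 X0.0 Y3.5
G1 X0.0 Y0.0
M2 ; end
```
solid part
  facet normal 0.0000 0.0000 -1.0000
    outer loop
      vertex 8.6 17.4 0.0
      vertex 8.6 0.0 0.0
      vertex 0.0 0.0 0.0
    endloop
  endfacet
  facet normal 0.0000 0.0000 -1.0000
    outer loop
      vertex 0.0 17.4 0.0
      vertex 8.6 17.4 0.0
      vertex 0.0 0.0 0.0
    endloop
  endfacet
  facet normal 0.0000 -1.0000 0.0000
    outer loop
      vertex 0.0 0.0 0.0
      vertex 8.6 0.0 0.0
      vertex 8.6 0.0 11.8
    endloop
  endfacet
  facet normal 0.0000 -1.0000 0.0000
    outer loop
      vertex 0.0 0.0 0.0
      vertex 8.6 0.0 11.8
      vertex 0.0 0.0 11.8
    endloop
  endfacet
  facet normal 0.0000 0.5613 0.8276
    outer loop
      vertex 0.0 0.0 11.8
      vertex 8.6 0.0 11.8
      vertex 8.6 17.4 0.0
    endloop
  endfacet
  facet normal 0.0000 0.5613 0.8276
    outer loop
      vertex 0.0 0.0 11.8
      vertex 8.6 17.4 0.0
      vertex 0.0 17.4 0.0
    endloop
  endfacet
  facet normal -1.0000 0.0000 0.0000
    outer loop
      vertex 0.0 0.0 11.8
      vertex 0.0 17.4 0.0
      vertex 0.0 0.0 0.0
    endloop
  endfacet
  facet normal 1.0000 0.0000 0.0000
    outer loop
      vertex 8.6 0.0 0.0
      vertex 8.6 17.4 0.0
      vertex 8.6 0.0 11.8
    endloop
  endfacet
endsolid part

The G0 Z moves step by Δz≈2.4 mm. The G1 loops shrink linearly with z, so the solid tapers from its base footprint up to z≈11.8. Closing with a flat bottom cap and the tapered top and triangulating gives 8 facets — a wedge (ramp): 8.6 × 17.4 mm base, rising to 11.8 mm along the y=0 edge and sloping linearly to z=0 at y=17.4.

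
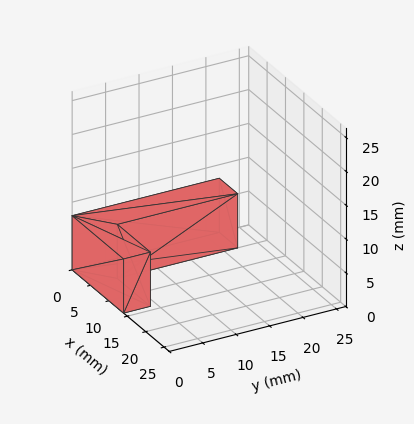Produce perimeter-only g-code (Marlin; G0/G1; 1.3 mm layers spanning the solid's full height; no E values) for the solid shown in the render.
Reading the render: the shape is an L-shaped prism: outer 14 × 22 mm, arm thicknesses ≈ 4 mm (horizontal) and 5 mm (vertical), extruded 8 mm in z (dimensions read to the nearest mm from the axis ticks). For the g-code, the solid's height is divided into equal slices at the stated Δz and each level perimeter traced with G1 moves after a G0 lift.

; perimeter-only toolpath
G21 ; units = mm
G90 ; absolute positioning
G28 ; home
; layer 1
G0 Z1.3
G0 X0.0 Y0.0
G1 X14.0 Y0.0
G1 X14.0 Y4.0
G1 X5.0 Y4.0
G1 X5.0 Y22.0
G1 X0.0 Y22.0
G1 X0.0 Y0.0
; layer 2
G0 Z2.7
G0 X0.0 Y0.0
G1 X14.0 Y0.0
G1 X14.0 Y4.0
G1 X5.0 Y4.0
G1 X5.0 Y22.0
G1 X0.0 Y22.0
G1 X0.0 Y0.0
; layer 3
G0 Z4.0
G0 X0.0 Y0.0
G1 X14.0 Y0.0
G1 X14.0 Y4.0
G1 X5.0 Y4.0
G1 X5.0 Y22.0
G1 X0.0 Y22.0
G1 X0.0 Y0.0
; layer 4
G0 Z5.3
G0 X0.0 Y0.0
G1 X14.0 Y0.0
G1 X14.0 Y4.0
G1 X5.0 Y4.0
G1 X5.0 Y22.0
G1 X0.0 Y22.0
G1 X0.0 Y0.0
; layer 5
G0 Z6.7
G0 X0.0 Y0.0
G1 X14.0 Y0.0
G1 X14.0 Y4.0
G1 X5.0 Y4.0
G1 X5.0 Y22.0
G1 X0.0 Y22.0
G1 X0.0 Y0.0
; layer 6
G0 Z8.0
G0 X0.0 Y0.0
G1 X14.0 Y0.0
G1 X14.0 Y4.0
G1 X5.0 Y4.0
G1 X5.0 Y22.0
G1 X0.0 Y22.0
G1 X0.0 Y0.0
M2 ; end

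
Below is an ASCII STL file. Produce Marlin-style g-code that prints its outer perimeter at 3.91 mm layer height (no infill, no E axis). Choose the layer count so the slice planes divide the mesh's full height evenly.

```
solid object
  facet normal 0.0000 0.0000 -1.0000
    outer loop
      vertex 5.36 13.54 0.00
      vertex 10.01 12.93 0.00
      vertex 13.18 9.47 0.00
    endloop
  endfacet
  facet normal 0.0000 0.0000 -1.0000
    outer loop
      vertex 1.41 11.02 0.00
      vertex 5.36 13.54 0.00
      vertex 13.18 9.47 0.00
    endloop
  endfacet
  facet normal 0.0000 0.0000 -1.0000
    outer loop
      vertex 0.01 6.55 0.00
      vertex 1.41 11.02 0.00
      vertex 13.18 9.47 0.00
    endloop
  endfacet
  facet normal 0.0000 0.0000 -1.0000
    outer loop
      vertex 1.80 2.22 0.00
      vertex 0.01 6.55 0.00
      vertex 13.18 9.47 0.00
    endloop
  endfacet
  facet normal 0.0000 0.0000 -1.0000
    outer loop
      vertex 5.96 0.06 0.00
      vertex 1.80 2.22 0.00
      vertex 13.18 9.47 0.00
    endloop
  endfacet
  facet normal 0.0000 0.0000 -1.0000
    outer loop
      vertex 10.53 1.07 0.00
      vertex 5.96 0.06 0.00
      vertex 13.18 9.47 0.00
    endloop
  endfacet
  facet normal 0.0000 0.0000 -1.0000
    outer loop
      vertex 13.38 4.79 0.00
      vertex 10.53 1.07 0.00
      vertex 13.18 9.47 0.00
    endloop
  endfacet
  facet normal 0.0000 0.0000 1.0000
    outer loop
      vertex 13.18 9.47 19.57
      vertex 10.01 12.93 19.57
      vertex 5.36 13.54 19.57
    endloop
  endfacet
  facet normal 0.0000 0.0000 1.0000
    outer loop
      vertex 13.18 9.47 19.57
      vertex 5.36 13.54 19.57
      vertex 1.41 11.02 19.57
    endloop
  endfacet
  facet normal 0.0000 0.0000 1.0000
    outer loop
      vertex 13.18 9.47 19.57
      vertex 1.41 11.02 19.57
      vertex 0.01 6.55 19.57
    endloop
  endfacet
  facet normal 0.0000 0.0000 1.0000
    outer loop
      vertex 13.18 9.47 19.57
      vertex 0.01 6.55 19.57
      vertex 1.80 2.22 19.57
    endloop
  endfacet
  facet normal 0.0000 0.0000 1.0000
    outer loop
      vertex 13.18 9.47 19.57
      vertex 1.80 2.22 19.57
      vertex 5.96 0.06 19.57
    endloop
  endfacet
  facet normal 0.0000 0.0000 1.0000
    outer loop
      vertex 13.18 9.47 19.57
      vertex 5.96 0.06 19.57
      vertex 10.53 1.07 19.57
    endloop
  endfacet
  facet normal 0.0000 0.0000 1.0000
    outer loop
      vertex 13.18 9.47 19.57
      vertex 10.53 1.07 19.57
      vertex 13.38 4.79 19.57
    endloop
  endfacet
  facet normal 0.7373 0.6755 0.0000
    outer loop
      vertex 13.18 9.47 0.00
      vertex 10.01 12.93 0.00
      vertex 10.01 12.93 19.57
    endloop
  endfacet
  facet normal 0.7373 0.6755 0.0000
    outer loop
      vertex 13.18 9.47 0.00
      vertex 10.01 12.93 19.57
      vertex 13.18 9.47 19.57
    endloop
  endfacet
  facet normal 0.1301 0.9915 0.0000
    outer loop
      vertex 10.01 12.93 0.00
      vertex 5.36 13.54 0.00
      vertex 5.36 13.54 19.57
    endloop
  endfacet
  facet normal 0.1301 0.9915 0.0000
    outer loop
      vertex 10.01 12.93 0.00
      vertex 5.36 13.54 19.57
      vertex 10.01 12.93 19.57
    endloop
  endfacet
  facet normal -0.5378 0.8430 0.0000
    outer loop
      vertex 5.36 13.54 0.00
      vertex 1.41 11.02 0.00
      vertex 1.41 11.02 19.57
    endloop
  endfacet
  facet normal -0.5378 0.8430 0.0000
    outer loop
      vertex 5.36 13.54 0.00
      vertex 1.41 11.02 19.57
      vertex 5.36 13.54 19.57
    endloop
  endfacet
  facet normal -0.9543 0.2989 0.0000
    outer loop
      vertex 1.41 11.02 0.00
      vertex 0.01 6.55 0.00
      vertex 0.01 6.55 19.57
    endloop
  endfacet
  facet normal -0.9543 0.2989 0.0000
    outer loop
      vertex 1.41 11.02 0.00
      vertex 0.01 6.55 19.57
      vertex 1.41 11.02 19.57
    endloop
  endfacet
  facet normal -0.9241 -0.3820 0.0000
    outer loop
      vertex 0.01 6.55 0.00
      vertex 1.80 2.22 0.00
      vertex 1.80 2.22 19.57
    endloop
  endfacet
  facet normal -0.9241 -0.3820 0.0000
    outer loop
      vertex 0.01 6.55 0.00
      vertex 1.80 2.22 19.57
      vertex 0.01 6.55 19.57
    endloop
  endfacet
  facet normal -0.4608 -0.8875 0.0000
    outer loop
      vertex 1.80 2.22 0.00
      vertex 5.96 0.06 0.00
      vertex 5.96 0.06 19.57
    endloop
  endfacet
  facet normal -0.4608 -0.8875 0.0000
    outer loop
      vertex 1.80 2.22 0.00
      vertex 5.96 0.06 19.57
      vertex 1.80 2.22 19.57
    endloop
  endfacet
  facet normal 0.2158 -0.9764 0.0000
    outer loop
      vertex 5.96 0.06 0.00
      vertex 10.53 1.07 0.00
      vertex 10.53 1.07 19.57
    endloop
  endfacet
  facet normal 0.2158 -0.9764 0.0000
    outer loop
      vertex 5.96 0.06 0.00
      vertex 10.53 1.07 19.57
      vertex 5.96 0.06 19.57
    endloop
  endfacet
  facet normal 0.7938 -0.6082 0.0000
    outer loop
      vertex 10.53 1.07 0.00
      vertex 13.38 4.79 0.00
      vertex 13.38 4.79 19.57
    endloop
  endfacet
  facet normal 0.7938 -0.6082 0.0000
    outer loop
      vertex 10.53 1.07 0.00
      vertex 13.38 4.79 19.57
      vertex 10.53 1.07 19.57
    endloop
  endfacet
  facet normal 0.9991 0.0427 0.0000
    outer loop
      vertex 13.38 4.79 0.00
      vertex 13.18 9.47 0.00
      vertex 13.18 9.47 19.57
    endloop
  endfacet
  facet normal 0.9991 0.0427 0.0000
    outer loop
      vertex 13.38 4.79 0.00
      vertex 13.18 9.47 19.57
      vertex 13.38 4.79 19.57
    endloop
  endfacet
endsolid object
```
; perimeter-only toolpath
G21 ; units = mm
G90 ; absolute positioning
G28 ; home
; layer 1
G0 Z3.91
G0 X13.18 Y9.47
G1 X10.01 Y12.93
G1 X5.36 Y13.54
G1 X1.41 Y11.02
G1 X0.01 Y6.55
G1 X1.80 Y2.22
G1 X5.96 Y0.06
G1 X10.53 Y1.07
G1 X13.38 Y4.79
G1 X13.18 Y9.47
; layer 2
G0 Z7.83
G0 X13.18 Y9.47
G1 X10.01 Y12.93
G1 X5.36 Y13.54
G1 X1.41 Y11.02
G1 X0.01 Y6.55
G1 X1.80 Y2.22
G1 X5.96 Y0.06
G1 X10.53 Y1.07
G1 X13.38 Y4.79
G1 X13.18 Y9.47
; layer 3
G0 Z11.74
G0 X13.18 Y9.47
G1 X10.01 Y12.93
G1 X5.36 Y13.54
G1 X1.41 Y11.02
G1 X0.01 Y6.55
G1 X1.80 Y2.22
G1 X5.96 Y0.06
G1 X10.53 Y1.07
G1 X13.38 Y4.79
G1 X13.18 Y9.47
; layer 4
G0 Z15.66
G0 X13.18 Y9.47
G1 X10.01 Y12.93
G1 X5.36 Y13.54
G1 X1.41 Y11.02
G1 X0.01 Y6.55
G1 X1.80 Y2.22
G1 X5.96 Y0.06
G1 X10.53 Y1.07
G1 X13.38 Y4.79
G1 X13.18 Y9.47
; layer 5
G0 Z19.57
G0 X13.18 Y9.47
G1 X10.01 Y12.93
G1 X5.36 Y13.54
G1 X1.41 Y11.02
G1 X0.01 Y6.55
G1 X1.80 Y2.22
G1 X5.96 Y0.06
G1 X10.53 Y1.07
G1 X13.38 Y4.79
G1 X13.18 Y9.47
M2 ; end

The solid is a regular 9-sided prism (a cylinder approximated with 9 flat sides), circumscribed radius ≈ 6.85 mm, height ≈ 19.6 mm. Slicing at Δz = 3.91 mm — 5 equal slices spanning the solid's height, so layer i sits at z = i·h/5 — gives 5 non-empty perimeters. Each is a 9-segment closed polygon; G0 lifts to the layer z and rapids to the start vertex, then G1 traces the edges.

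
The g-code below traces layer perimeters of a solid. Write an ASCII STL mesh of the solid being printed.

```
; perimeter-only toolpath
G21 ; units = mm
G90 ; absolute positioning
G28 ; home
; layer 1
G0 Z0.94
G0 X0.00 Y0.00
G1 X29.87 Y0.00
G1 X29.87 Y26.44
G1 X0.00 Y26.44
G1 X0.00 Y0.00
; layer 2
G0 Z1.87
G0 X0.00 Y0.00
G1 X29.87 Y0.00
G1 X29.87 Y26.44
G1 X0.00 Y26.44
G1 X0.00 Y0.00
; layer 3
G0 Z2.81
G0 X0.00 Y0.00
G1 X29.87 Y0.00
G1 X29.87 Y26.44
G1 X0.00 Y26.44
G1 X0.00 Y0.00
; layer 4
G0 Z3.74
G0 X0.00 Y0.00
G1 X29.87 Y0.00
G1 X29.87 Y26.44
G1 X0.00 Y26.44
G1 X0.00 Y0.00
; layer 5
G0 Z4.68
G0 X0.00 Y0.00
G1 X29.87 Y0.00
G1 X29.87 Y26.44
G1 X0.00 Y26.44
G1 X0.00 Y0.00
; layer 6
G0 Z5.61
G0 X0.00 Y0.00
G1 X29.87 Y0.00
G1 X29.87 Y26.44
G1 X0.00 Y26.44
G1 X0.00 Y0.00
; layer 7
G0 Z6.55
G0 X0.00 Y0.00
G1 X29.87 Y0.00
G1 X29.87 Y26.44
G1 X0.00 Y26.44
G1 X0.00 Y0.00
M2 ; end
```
solid part
  facet normal 0.0000 0.0000 -1.0000
    outer loop
      vertex 29.87 26.44 0.00
      vertex 29.87 0.00 0.00
      vertex 0.00 0.00 0.00
    endloop
  endfacet
  facet normal 0.0000 0.0000 -1.0000
    outer loop
      vertex 0.00 26.44 0.00
      vertex 29.87 26.44 0.00
      vertex 0.00 0.00 0.00
    endloop
  endfacet
  facet normal 0.0000 0.0000 1.0000
    outer loop
      vertex 0.00 0.00 6.55
      vertex 29.87 0.00 6.55
      vertex 29.87 26.44 6.55
    endloop
  endfacet
  facet normal 0.0000 0.0000 1.0000
    outer loop
      vertex 0.00 0.00 6.55
      vertex 29.87 26.44 6.55
      vertex 0.00 26.44 6.55
    endloop
  endfacet
  facet normal 0.0000 -1.0000 0.0000
    outer loop
      vertex 0.00 0.00 0.00
      vertex 29.87 0.00 0.00
      vertex 29.87 0.00 6.55
    endloop
  endfacet
  facet normal 0.0000 -1.0000 0.0000
    outer loop
      vertex 0.00 0.00 0.00
      vertex 29.87 0.00 6.55
      vertex 0.00 0.00 6.55
    endloop
  endfacet
  facet normal 0.0000 1.0000 0.0000
    outer loop
      vertex 29.87 26.44 6.55
      vertex 29.87 26.44 0.00
      vertex 0.00 26.44 0.00
    endloop
  endfacet
  facet normal 0.0000 1.0000 0.0000
    outer loop
      vertex 0.00 26.44 6.55
      vertex 29.87 26.44 6.55
      vertex 0.00 26.44 0.00
    endloop
  endfacet
  facet normal -1.0000 0.0000 0.0000
    outer loop
      vertex 0.00 26.44 6.55
      vertex 0.00 26.44 0.00
      vertex 0.00 0.00 0.00
    endloop
  endfacet
  facet normal -1.0000 0.0000 0.0000
    outer loop
      vertex 0.00 0.00 6.55
      vertex 0.00 26.44 6.55
      vertex 0.00 0.00 0.00
    endloop
  endfacet
  facet normal 1.0000 0.0000 0.0000
    outer loop
      vertex 29.87 0.00 0.00
      vertex 29.87 26.44 0.00
      vertex 29.87 26.44 6.55
    endloop
  endfacet
  facet normal 1.0000 0.0000 0.0000
    outer loop
      vertex 29.87 0.00 0.00
      vertex 29.87 26.44 6.55
      vertex 29.87 0.00 6.55
    endloop
  endfacet
endsolid part

The G0 Z moves step by Δz≈0.94 mm. Every layer's G1 loop is the same polygon, so the solid is a straight extrusion of it from z=0 to z≈6.55. Closing with flat bottom and top caps and triangulating gives 12 facets — a rectangular box, roughly 29.9 × 26.4 mm footprint and 6.55 mm tall.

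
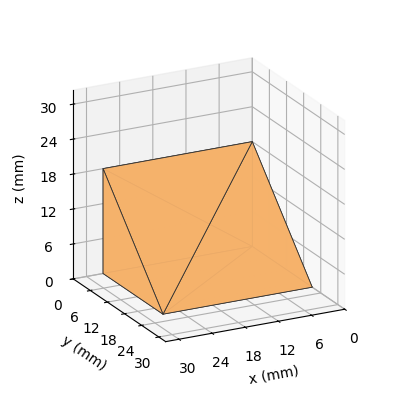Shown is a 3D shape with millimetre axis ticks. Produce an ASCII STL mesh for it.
Reading the render: the shape is a wedge (ramp): 27 × 21 mm base, rising to 18 mm along the y=0 edge and sloping linearly to z=0 at y=21 (dimensions read to the nearest mm from the axis ticks). For the STL, each face is triangulated and given an outward normal.

solid part
  facet normal 0.0000 0.0000 -1.0000
    outer loop
      vertex 27.000 21.000 0.000
      vertex 27.000 0.000 0.000
      vertex 0.000 0.000 0.000
    endloop
  endfacet
  facet normal 0.0000 0.0000 -1.0000
    outer loop
      vertex 0.000 21.000 0.000
      vertex 27.000 21.000 0.000
      vertex 0.000 0.000 0.000
    endloop
  endfacet
  facet normal 0.0000 -1.0000 0.0000
    outer loop
      vertex 0.000 0.000 0.000
      vertex 27.000 0.000 0.000
      vertex 27.000 0.000 18.000
    endloop
  endfacet
  facet normal 0.0000 -1.0000 0.0000
    outer loop
      vertex 0.000 0.000 0.000
      vertex 27.000 0.000 18.000
      vertex 0.000 0.000 18.000
    endloop
  endfacet
  facet normal 0.0000 0.6508 0.7593
    outer loop
      vertex 0.000 0.000 18.000
      vertex 27.000 0.000 18.000
      vertex 27.000 21.000 0.000
    endloop
  endfacet
  facet normal 0.0000 0.6508 0.7593
    outer loop
      vertex 0.000 0.000 18.000
      vertex 27.000 21.000 0.000
      vertex 0.000 21.000 0.000
    endloop
  endfacet
  facet normal -1.0000 0.0000 0.0000
    outer loop
      vertex 0.000 0.000 18.000
      vertex 0.000 21.000 0.000
      vertex 0.000 0.000 0.000
    endloop
  endfacet
  facet normal 1.0000 0.0000 0.0000
    outer loop
      vertex 27.000 0.000 0.000
      vertex 27.000 21.000 0.000
      vertex 27.000 0.000 18.000
    endloop
  endfacet
endsolid part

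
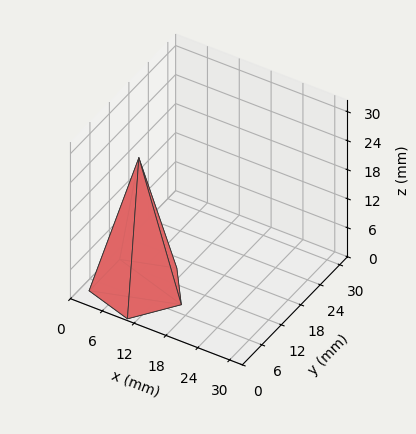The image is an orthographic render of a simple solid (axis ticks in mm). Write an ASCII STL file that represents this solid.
Reading the render: the shape is a regular 5-sided pyramid, base circumscribed radius ≈ 8 mm, apex at z ≈ 27 mm (dimensions read to the nearest mm from the axis ticks). For the STL, each face is triangulated and given an outward normal.

solid part
  facet normal 0.0000 0.0000 -1.0000
    outer loop
      vertex 1.5 12.7 0.0
      vertex 10.5 15.6 0.0
      vertex 16.0 8.0 0.0
    endloop
  endfacet
  facet normal 0.0000 0.0000 -1.0000
    outer loop
      vertex 1.5 3.3 0.0
      vertex 1.5 12.7 0.0
      vertex 16.0 8.0 0.0
    endloop
  endfacet
  facet normal 0.0000 0.0000 -1.0000
    outer loop
      vertex 10.5 0.4 0.0
      vertex 1.5 3.3 0.0
      vertex 16.0 8.0 0.0
    endloop
  endfacet
  facet normal 0.7877 0.5701 0.2334
    outer loop
      vertex 16.0 8.0 0.0
      vertex 10.5 15.6 0.0
      vertex 8.0 8.0 27.0
    endloop
  endfacet
  facet normal -0.2983 0.9256 0.2329
    outer loop
      vertex 10.5 15.6 0.0
      vertex 1.5 12.7 0.0
      vertex 8.0 8.0 27.0
    endloop
  endfacet
  facet normal -0.9722 0.0000 0.2341
    outer loop
      vertex 1.5 12.7 0.0
      vertex 1.5 3.3 0.0
      vertex 8.0 8.0 27.0
    endloop
  endfacet
  facet normal -0.2983 -0.9256 0.2329
    outer loop
      vertex 1.5 3.3 0.0
      vertex 10.5 0.4 0.0
      vertex 8.0 8.0 27.0
    endloop
  endfacet
  facet normal 0.7877 -0.5701 0.2334
    outer loop
      vertex 10.5 0.4 0.0
      vertex 16.0 8.0 0.0
      vertex 8.0 8.0 27.0
    endloop
  endfacet
endsolid part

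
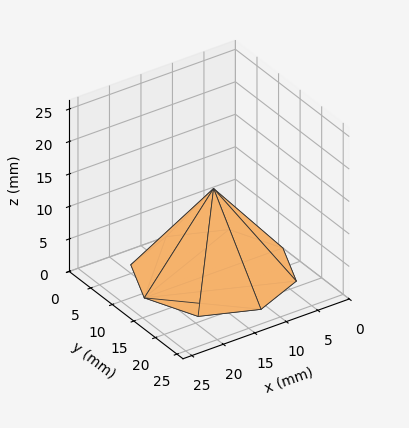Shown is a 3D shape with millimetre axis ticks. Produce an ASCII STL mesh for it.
Reading the render: the shape is a regular 8-sided pyramid, base circumscribed radius ≈ 11 mm, apex at z ≈ 13 mm (dimensions read to the nearest mm from the axis ticks). For the STL, each face is triangulated and given an outward normal.

solid part
  facet normal 0.0000 0.0000 -1.0000
    outer loop
      vertex 11.0 22.0 0.0
      vertex 18.8 18.8 0.0
      vertex 22.0 11.0 0.0
    endloop
  endfacet
  facet normal 0.0000 0.0000 -1.0000
    outer loop
      vertex 3.2 18.8 0.0
      vertex 11.0 22.0 0.0
      vertex 22.0 11.0 0.0
    endloop
  endfacet
  facet normal 0.0000 0.0000 -1.0000
    outer loop
      vertex 0.0 11.0 0.0
      vertex 3.2 18.8 0.0
      vertex 22.0 11.0 0.0
    endloop
  endfacet
  facet normal 0.0000 0.0000 -1.0000
    outer loop
      vertex 3.2 3.2 0.0
      vertex 0.0 11.0 0.0
      vertex 22.0 11.0 0.0
    endloop
  endfacet
  facet normal 0.0000 0.0000 -1.0000
    outer loop
      vertex 11.0 0.0 0.0
      vertex 3.2 3.2 0.0
      vertex 22.0 11.0 0.0
    endloop
  endfacet
  facet normal 0.0000 0.0000 -1.0000
    outer loop
      vertex 18.8 3.2 0.0
      vertex 11.0 0.0 0.0
      vertex 22.0 11.0 0.0
    endloop
  endfacet
  facet normal 0.7285 0.2989 0.6164
    outer loop
      vertex 22.0 11.0 0.0
      vertex 18.8 18.8 0.0
      vertex 11.0 11.0 13.0
    endloop
  endfacet
  facet normal 0.2989 0.7285 0.6164
    outer loop
      vertex 18.8 18.8 0.0
      vertex 11.0 22.0 0.0
      vertex 11.0 11.0 13.0
    endloop
  endfacet
  facet normal -0.2989 0.7285 0.6164
    outer loop
      vertex 11.0 22.0 0.0
      vertex 3.2 18.8 0.0
      vertex 11.0 11.0 13.0
    endloop
  endfacet
  facet normal -0.7285 0.2989 0.6164
    outer loop
      vertex 3.2 18.8 0.0
      vertex 0.0 11.0 0.0
      vertex 11.0 11.0 13.0
    endloop
  endfacet
  facet normal -0.7285 -0.2989 0.6164
    outer loop
      vertex 0.0 11.0 0.0
      vertex 3.2 3.2 0.0
      vertex 11.0 11.0 13.0
    endloop
  endfacet
  facet normal -0.2989 -0.7285 0.6164
    outer loop
      vertex 3.2 3.2 0.0
      vertex 11.0 0.0 0.0
      vertex 11.0 11.0 13.0
    endloop
  endfacet
  facet normal 0.2989 -0.7285 0.6164
    outer loop
      vertex 11.0 0.0 0.0
      vertex 18.8 3.2 0.0
      vertex 11.0 11.0 13.0
    endloop
  endfacet
  facet normal 0.7285 -0.2989 0.6164
    outer loop
      vertex 18.8 3.2 0.0
      vertex 22.0 11.0 0.0
      vertex 11.0 11.0 13.0
    endloop
  endfacet
endsolid part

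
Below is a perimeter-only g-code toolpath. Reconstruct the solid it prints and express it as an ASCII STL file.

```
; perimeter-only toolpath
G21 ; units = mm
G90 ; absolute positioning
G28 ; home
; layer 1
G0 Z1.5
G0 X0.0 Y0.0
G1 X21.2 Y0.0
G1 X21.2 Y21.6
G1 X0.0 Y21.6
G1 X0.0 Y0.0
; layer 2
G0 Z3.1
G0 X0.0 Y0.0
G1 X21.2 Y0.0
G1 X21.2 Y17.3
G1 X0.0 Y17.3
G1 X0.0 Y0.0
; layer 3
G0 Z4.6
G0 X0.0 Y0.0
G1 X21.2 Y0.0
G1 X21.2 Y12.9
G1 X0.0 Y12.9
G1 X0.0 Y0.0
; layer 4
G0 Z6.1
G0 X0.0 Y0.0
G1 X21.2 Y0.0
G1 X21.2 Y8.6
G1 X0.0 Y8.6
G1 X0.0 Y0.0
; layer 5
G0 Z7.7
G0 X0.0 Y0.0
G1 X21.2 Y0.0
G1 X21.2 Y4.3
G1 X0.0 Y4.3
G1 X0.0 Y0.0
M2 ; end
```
solid part
  facet normal 0.0000 0.0000 -1.0000
    outer loop
      vertex 21.2 25.9 0.0
      vertex 21.2 0.0 0.0
      vertex 0.0 0.0 0.0
    endloop
  endfacet
  facet normal 0.0000 0.0000 -1.0000
    outer loop
      vertex 0.0 25.9 0.0
      vertex 21.2 25.9 0.0
      vertex 0.0 0.0 0.0
    endloop
  endfacet
  facet normal 0.0000 -1.0000 0.0000
    outer loop
      vertex 0.0 0.0 0.0
      vertex 21.2 0.0 0.0
      vertex 21.2 0.0 9.2
    endloop
  endfacet
  facet normal 0.0000 -1.0000 0.0000
    outer loop
      vertex 0.0 0.0 0.0
      vertex 21.2 0.0 9.2
      vertex 0.0 0.0 9.2
    endloop
  endfacet
  facet normal 0.0000 0.3347 0.9423
    outer loop
      vertex 0.0 0.0 9.2
      vertex 21.2 0.0 9.2
      vertex 21.2 25.9 0.0
    endloop
  endfacet
  facet normal 0.0000 0.3347 0.9423
    outer loop
      vertex 0.0 0.0 9.2
      vertex 21.2 25.9 0.0
      vertex 0.0 25.9 0.0
    endloop
  endfacet
  facet normal -1.0000 0.0000 0.0000
    outer loop
      vertex 0.0 0.0 9.2
      vertex 0.0 25.9 0.0
      vertex 0.0 0.0 0.0
    endloop
  endfacet
  facet normal 1.0000 0.0000 0.0000
    outer loop
      vertex 21.2 0.0 0.0
      vertex 21.2 25.9 0.0
      vertex 21.2 0.0 9.2
    endloop
  endfacet
endsolid part

The G0 Z moves step by Δz≈1.5 mm. The G1 loops shrink linearly with z, so the solid tapers from its base footprint up to z≈9.2. Closing with a flat bottom cap and the tapered top and triangulating gives 8 facets — a wedge (ramp): 21.2 × 25.9 mm base, rising to 9.2 mm along the y=0 edge and sloping linearly to z=0 at y=25.9.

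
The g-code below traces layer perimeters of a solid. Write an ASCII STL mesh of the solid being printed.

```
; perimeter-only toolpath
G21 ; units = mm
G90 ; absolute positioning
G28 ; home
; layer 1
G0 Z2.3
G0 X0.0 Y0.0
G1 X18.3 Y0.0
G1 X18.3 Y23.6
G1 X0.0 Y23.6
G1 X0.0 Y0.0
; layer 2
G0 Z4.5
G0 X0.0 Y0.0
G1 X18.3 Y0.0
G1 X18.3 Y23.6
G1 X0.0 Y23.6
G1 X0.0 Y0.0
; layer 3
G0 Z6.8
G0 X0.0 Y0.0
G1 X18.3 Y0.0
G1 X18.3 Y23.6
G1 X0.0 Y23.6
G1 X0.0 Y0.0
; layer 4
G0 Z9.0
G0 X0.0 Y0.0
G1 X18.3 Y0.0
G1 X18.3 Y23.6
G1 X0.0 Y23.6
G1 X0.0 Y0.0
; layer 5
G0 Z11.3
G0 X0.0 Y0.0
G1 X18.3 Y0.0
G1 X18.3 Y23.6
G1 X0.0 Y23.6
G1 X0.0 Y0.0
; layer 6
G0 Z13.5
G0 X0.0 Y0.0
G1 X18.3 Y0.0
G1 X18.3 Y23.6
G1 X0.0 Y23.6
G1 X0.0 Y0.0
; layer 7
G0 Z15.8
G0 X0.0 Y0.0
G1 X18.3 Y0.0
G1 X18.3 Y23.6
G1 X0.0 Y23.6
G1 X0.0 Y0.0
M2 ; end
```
solid part
  facet normal 0.0000 0.0000 -1.0000
    outer loop
      vertex 18.3 23.6 0.0
      vertex 18.3 0.0 0.0
      vertex 0.0 0.0 0.0
    endloop
  endfacet
  facet normal 0.0000 0.0000 -1.0000
    outer loop
      vertex 0.0 23.6 0.0
      vertex 18.3 23.6 0.0
      vertex 0.0 0.0 0.0
    endloop
  endfacet
  facet normal 0.0000 0.0000 1.0000
    outer loop
      vertex 0.0 0.0 15.8
      vertex 18.3 0.0 15.8
      vertex 18.3 23.6 15.8
    endloop
  endfacet
  facet normal 0.0000 0.0000 1.0000
    outer loop
      vertex 0.0 0.0 15.8
      vertex 18.3 23.6 15.8
      vertex 0.0 23.6 15.8
    endloop
  endfacet
  facet normal 0.0000 -1.0000 0.0000
    outer loop
      vertex 0.0 0.0 0.0
      vertex 18.3 0.0 0.0
      vertex 18.3 0.0 15.8
    endloop
  endfacet
  facet normal 0.0000 -1.0000 0.0000
    outer loop
      vertex 0.0 0.0 0.0
      vertex 18.3 0.0 15.8
      vertex 0.0 0.0 15.8
    endloop
  endfacet
  facet normal 0.0000 1.0000 0.0000
    outer loop
      vertex 18.3 23.6 15.8
      vertex 18.3 23.6 0.0
      vertex 0.0 23.6 0.0
    endloop
  endfacet
  facet normal 0.0000 1.0000 0.0000
    outer loop
      vertex 0.0 23.6 15.8
      vertex 18.3 23.6 15.8
      vertex 0.0 23.6 0.0
    endloop
  endfacet
  facet normal -1.0000 0.0000 0.0000
    outer loop
      vertex 0.0 23.6 15.8
      vertex 0.0 23.6 0.0
      vertex 0.0 0.0 0.0
    endloop
  endfacet
  facet normal -1.0000 0.0000 0.0000
    outer loop
      vertex 0.0 0.0 15.8
      vertex 0.0 23.6 15.8
      vertex 0.0 0.0 0.0
    endloop
  endfacet
  facet normal 1.0000 0.0000 0.0000
    outer loop
      vertex 18.3 0.0 0.0
      vertex 18.3 23.6 0.0
      vertex 18.3 23.6 15.8
    endloop
  endfacet
  facet normal 1.0000 0.0000 0.0000
    outer loop
      vertex 18.3 0.0 0.0
      vertex 18.3 23.6 15.8
      vertex 18.3 0.0 15.8
    endloop
  endfacet
endsolid part

The G0 Z moves step by Δz≈2.3 mm. Every layer's G1 loop is the same polygon, so the solid is a straight extrusion of it from z=0 to z≈15.8. Closing with flat bottom and top caps and triangulating gives 12 facets — a rectangular box, roughly 18.3 × 23.6 mm footprint and 15.8 mm tall.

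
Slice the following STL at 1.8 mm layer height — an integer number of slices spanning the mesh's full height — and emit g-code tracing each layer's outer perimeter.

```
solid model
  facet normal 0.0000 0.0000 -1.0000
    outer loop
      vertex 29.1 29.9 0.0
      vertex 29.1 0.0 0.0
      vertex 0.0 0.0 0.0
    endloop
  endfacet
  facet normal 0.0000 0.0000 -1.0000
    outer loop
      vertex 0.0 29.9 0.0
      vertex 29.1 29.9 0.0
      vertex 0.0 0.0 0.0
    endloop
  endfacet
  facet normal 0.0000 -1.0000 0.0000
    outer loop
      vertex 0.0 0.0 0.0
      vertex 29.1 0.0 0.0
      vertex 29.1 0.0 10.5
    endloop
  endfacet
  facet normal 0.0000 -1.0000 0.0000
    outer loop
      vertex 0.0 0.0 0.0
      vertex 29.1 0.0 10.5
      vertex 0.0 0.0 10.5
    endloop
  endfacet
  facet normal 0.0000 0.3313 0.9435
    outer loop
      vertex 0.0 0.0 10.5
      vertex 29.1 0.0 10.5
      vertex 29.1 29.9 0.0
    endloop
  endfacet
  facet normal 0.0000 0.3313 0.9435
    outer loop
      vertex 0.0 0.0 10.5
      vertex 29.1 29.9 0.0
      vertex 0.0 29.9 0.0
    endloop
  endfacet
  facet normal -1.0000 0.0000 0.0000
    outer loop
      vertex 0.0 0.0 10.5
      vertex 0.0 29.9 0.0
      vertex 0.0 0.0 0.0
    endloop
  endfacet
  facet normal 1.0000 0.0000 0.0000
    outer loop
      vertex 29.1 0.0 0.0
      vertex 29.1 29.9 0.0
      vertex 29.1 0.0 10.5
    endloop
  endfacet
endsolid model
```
; perimeter-only toolpath
G21 ; units = mm
G90 ; absolute positioning
G28 ; home
; layer 1
G0 Z1.8
G0 X0.0 Y0.0
G1 X29.1 Y0.0
G1 X29.1 Y24.9
G1 X0.0 Y24.9
G1 X0.0 Y0.0
; layer 2
G0 Z3.5
G0 X0.0 Y0.0
G1 X29.1 Y0.0
G1 X29.1 Y19.9
G1 X0.0 Y19.9
G1 X0.0 Y0.0
; layer 3
G0 Z5.2
G0 X0.0 Y0.0
G1 X29.1 Y0.0
G1 X29.1 Y14.9
G1 X0.0 Y14.9
G1 X0.0 Y0.0
; layer 4
G0 Z7.0
G0 X0.0 Y0.0
G1 X29.1 Y0.0
G1 X29.1 Y10.0
G1 X0.0 Y10.0
G1 X0.0 Y0.0
; layer 5
G0 Z8.8
G0 X0.0 Y0.0
G1 X29.1 Y0.0
G1 X29.1 Y5.0
G1 X0.0 Y5.0
G1 X0.0 Y0.0
M2 ; end

The solid is a wedge (ramp): 29.1 × 29.9 mm base, rising to 10.5 mm along the y=0 edge and sloping linearly to z=0 at y=29.9. Slicing at Δz = 1.8 mm — 6 equal slices spanning the solid's height, so layer i sits at z = i·h/6 — gives 5 non-empty perimeters. Each is a 4-segment closed polygon; G0 lifts to the layer z and rapids to the start vertex, then G1 traces the edges. The cross-section shrinks linearly with z (the slice at the apex is degenerate and omitted).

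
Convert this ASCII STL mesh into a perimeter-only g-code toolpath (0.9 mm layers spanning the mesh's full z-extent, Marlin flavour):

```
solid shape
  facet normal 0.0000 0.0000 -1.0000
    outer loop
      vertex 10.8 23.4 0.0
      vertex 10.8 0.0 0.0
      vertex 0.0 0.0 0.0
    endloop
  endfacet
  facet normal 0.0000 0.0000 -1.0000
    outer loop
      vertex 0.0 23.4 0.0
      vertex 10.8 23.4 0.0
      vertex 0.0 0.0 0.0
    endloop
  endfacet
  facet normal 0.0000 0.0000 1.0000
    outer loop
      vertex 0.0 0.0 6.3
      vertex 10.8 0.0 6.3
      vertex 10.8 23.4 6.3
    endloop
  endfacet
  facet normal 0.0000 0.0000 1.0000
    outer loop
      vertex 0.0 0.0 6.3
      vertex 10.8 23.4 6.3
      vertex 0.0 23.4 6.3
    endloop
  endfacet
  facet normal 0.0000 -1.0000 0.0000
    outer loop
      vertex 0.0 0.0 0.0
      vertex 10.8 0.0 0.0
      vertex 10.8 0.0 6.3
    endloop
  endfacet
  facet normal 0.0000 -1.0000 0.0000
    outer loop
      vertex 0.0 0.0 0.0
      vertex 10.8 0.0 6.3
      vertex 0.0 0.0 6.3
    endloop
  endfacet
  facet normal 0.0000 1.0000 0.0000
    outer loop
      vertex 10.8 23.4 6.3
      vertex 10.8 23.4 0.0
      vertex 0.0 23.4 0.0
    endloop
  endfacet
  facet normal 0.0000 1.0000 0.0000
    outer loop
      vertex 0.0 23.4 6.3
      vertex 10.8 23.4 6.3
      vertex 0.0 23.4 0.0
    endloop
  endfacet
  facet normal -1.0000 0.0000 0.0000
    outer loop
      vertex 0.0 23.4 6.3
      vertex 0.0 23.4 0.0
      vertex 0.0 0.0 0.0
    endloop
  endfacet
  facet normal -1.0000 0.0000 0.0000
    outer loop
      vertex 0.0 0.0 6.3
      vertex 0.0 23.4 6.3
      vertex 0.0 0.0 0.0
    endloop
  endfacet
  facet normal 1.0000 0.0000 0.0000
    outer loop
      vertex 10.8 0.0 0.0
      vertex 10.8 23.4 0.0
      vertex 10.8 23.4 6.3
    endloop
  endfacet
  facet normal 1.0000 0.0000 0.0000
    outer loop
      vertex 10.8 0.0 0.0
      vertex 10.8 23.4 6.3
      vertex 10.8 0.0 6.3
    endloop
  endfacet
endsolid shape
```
; perimeter-only toolpath
G21 ; units = mm
G90 ; absolute positioning
G28 ; home
; layer 1
G0 Z0.9
G0 X0.0 Y0.0
G1 X10.8 Y0.0
G1 X10.8 Y23.4
G1 X0.0 Y23.4
G1 X0.0 Y0.0
; layer 2
G0 Z1.8
G0 X0.0 Y0.0
G1 X10.8 Y0.0
G1 X10.8 Y23.4
G1 X0.0 Y23.4
G1 X0.0 Y0.0
; layer 3
G0 Z2.7
G0 X0.0 Y0.0
G1 X10.8 Y0.0
G1 X10.8 Y23.4
G1 X0.0 Y23.4
G1 X0.0 Y0.0
; layer 4
G0 Z3.6
G0 X0.0 Y0.0
G1 X10.8 Y0.0
G1 X10.8 Y23.4
G1 X0.0 Y23.4
G1 X0.0 Y0.0
; layer 5
G0 Z4.5
G0 X0.0 Y0.0
G1 X10.8 Y0.0
G1 X10.8 Y23.4
G1 X0.0 Y23.4
G1 X0.0 Y0.0
; layer 6
G0 Z5.4
G0 X0.0 Y0.0
G1 X10.8 Y0.0
G1 X10.8 Y23.4
G1 X0.0 Y23.4
G1 X0.0 Y0.0
; layer 7
G0 Z6.3
G0 X0.0 Y0.0
G1 X10.8 Y0.0
G1 X10.8 Y23.4
G1 X0.0 Y23.4
G1 X0.0 Y0.0
M2 ; end

The solid is a rectangular box, roughly 10.8 × 23.4 mm footprint and 6.3 mm tall. Slicing at Δz = 0.9 mm — 7 equal slices spanning the solid's height, so layer i sits at z = i·h/7 — gives 7 non-empty perimeters. Each is a 4-segment closed polygon; G0 lifts to the layer z and rapids to the start vertex, then G1 traces the edges.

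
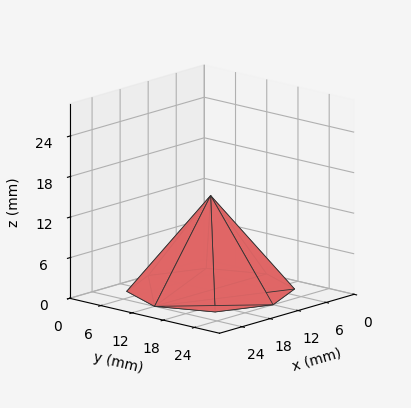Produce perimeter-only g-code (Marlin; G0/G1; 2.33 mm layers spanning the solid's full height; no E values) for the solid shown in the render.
Reading the render: the shape is a regular 8-sided pyramid, base circumscribed radius ≈ 12 mm, apex at z ≈ 14 mm (dimensions read to the nearest mm from the axis ticks). For the g-code, the solid's height is divided into equal slices at the stated Δz and each level perimeter traced with G1 moves after a G0 lift.

; perimeter-only toolpath
G21 ; units = mm
G90 ; absolute positioning
G28 ; home
; layer 1
G0 Z2.33
G0 X22.00 Y12.00
G1 X19.07 Y19.07
G1 X12.00 Y22.00
G1 X4.93 Y19.07
G1 X2.00 Y12.00
G1 X4.93 Y4.93
G1 X12.00 Y2.00
G1 X19.07 Y4.93
G1 X22.00 Y12.00
; layer 2
G0 Z4.67
G0 X20.00 Y12.00
G1 X17.66 Y17.66
G1 X12.00 Y20.00
G1 X6.34 Y17.66
G1 X4.00 Y12.00
G1 X6.34 Y6.34
G1 X12.00 Y4.00
G1 X17.66 Y6.34
G1 X20.00 Y12.00
; layer 3
G0 Z7.00
G0 X18.00 Y12.00
G1 X16.24 Y16.24
G1 X12.00 Y18.00
G1 X7.75 Y16.24
G1 X6.00 Y12.00
G1 X7.75 Y7.75
G1 X12.00 Y6.00
G1 X16.24 Y7.75
G1 X18.00 Y12.00
; layer 4
G0 Z9.33
G0 X16.00 Y12.00
G1 X14.83 Y14.83
G1 X12.00 Y16.00
G1 X9.17 Y14.83
G1 X8.00 Y12.00
G1 X9.17 Y9.17
G1 X12.00 Y8.00
G1 X14.83 Y9.17
G1 X16.00 Y12.00
; layer 5
G0 Z11.67
G0 X14.00 Y12.00
G1 X13.41 Y13.41
G1 X12.00 Y14.00
G1 X10.58 Y13.41
G1 X10.00 Y12.00
G1 X10.58 Y10.58
G1 X12.00 Y10.00
G1 X13.41 Y10.58
G1 X14.00 Y12.00
M2 ; end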